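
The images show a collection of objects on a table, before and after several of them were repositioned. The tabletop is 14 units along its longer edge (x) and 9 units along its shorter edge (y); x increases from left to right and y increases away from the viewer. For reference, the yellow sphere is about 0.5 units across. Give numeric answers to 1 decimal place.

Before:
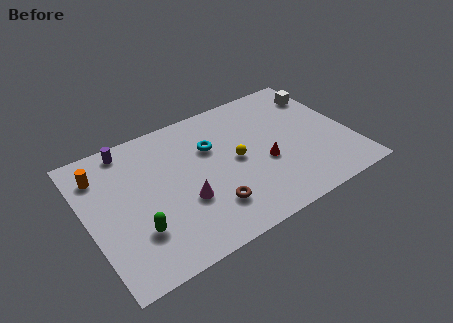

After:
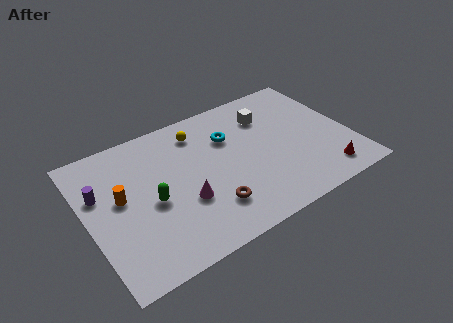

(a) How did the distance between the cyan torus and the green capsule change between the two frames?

-0.6

They were about 5.6 units apart before and 5.0 after — 0.6 units closer together.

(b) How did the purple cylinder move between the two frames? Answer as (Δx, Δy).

(-1.8, -2.2)

The purple cylinder started near (2.6, 8.0) and ended near (0.8, 5.8).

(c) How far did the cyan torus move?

1.0

The cyan torus moved from about (6.8, 6.0) to (7.8, 6.2), a distance of √(1.0² + 0.2²) ≈ 1.0.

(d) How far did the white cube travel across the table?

3.1

The white cube moved from about (13.1, 7.0) to (10.0, 6.7), a distance of √(3.1² + 0.3²) ≈ 3.1.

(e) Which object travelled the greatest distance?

the red cone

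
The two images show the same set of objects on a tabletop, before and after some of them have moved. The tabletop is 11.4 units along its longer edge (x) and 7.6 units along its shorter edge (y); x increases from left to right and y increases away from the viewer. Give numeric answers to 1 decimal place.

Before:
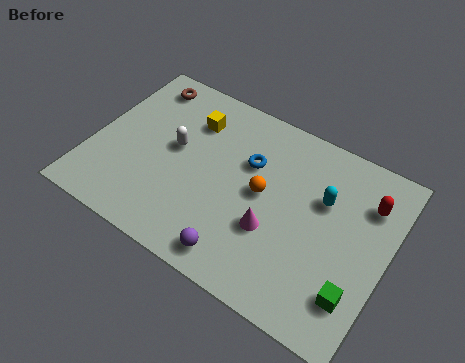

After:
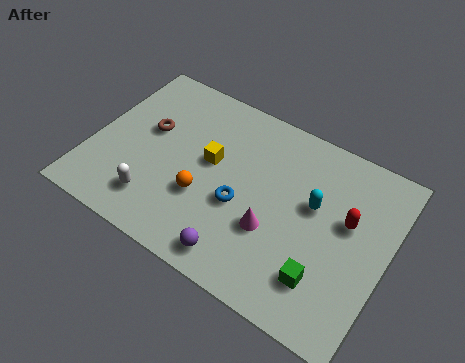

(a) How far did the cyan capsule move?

0.5

The cyan capsule was near (8.8, 4.9) before and (8.5, 4.5) after, so it travelled √(0.3² + 0.4²) ≈ 0.5 units.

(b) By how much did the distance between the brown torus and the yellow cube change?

+0.3

The distance was about 2.2 in the first image and 2.5 in the second, so they moved 0.3 units further apart.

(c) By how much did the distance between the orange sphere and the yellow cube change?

-1.9

The distance was about 3.5 in the first image and 1.6 in the second, so they moved 1.9 units closer together.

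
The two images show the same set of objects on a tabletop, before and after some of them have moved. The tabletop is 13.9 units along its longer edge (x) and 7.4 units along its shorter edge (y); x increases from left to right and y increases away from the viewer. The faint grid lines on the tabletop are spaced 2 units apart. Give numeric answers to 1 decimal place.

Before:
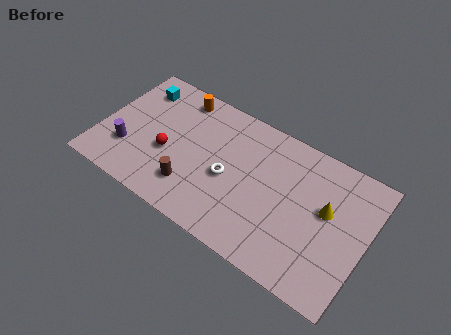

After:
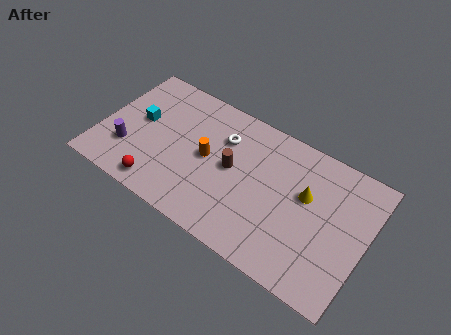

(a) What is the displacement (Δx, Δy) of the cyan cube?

(0.4, -1.8)

From the two frames, the cyan cube sits at roughly (1.5, 5.9) before and (1.9, 4.1) after.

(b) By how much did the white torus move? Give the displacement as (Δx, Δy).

(-0.6, 2.0)

From the two frames, the white torus sits at roughly (6.8, 3.3) before and (6.2, 5.3) after.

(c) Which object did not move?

the purple cylinder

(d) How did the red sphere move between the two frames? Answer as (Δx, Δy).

(-0.1, -2.0)

The red sphere was at about (3.6, 3.0) and moved to about (3.5, 1.0).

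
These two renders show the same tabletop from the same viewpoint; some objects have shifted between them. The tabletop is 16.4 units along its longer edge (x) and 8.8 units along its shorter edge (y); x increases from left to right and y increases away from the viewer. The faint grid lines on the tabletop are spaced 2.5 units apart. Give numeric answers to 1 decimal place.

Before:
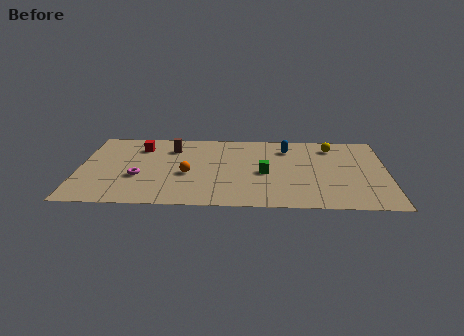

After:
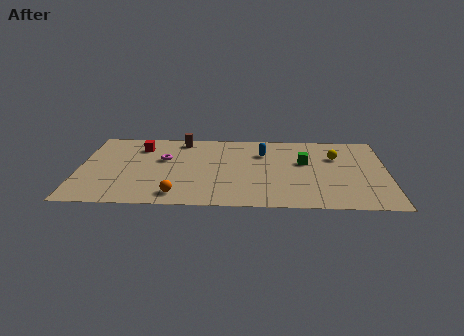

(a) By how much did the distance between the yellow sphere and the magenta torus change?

-1.8

The distance was about 11.0 in the first image and 9.2 in the second, so they moved 1.8 units closer together.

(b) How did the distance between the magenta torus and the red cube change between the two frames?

-1.6

They were about 3.5 units apart before and 1.9 after — 1.6 units closer together.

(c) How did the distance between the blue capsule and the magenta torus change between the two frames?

-3.3

Before: roughly 8.7 units apart; after: 5.4. That's 3.3 units closer together.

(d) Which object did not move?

the red cube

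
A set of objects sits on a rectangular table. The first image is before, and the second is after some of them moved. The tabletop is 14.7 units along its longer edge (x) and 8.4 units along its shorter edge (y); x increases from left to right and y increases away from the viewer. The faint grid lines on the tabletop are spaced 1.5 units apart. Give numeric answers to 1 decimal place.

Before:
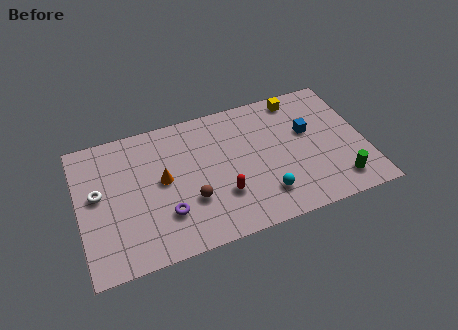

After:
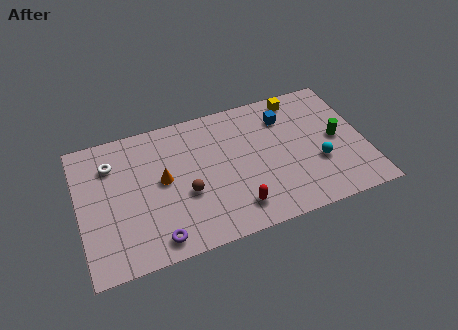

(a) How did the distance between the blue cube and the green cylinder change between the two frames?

-0.5

They were about 3.8 units apart before and 3.3 after — 0.5 units closer together.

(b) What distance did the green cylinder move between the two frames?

2.7

From (13.1, 1.5) to (13.3, 4.2), the green cylinder covered √(0.2² + 2.7²) ≈ 2.7 units.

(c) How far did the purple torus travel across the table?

1.4

From (4.3, 2.4) to (3.7, 1.1), the purple torus covered √(0.6² + 1.3²) ≈ 1.4 units.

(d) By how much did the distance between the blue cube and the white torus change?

-1.9

They were about 10.9 units apart before and 9.0 after — 1.9 units closer together.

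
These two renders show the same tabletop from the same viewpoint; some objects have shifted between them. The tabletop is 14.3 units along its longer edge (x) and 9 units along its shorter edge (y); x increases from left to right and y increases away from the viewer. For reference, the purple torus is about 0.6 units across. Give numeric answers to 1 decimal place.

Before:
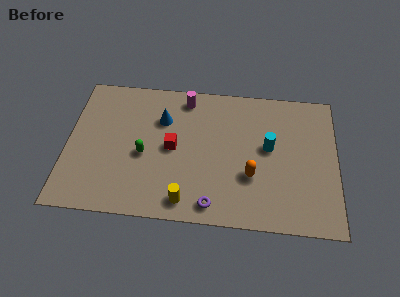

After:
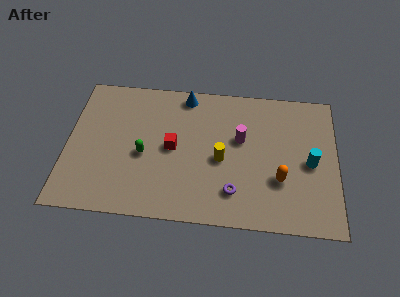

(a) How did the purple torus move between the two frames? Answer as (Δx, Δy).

(1.1, 0.9)

The purple torus was at about (7.8, 1.1) and moved to about (8.9, 2.0).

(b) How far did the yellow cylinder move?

3.3

The yellow cylinder was near (6.4, 1.2) before and (8.2, 4.0) after, so it travelled √(1.8² + 2.8²) ≈ 3.3 units.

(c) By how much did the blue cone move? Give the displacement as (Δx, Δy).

(1.2, 1.7)

The blue cone started near (5.0, 6.3) and ended near (6.2, 8.0).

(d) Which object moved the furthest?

the magenta cylinder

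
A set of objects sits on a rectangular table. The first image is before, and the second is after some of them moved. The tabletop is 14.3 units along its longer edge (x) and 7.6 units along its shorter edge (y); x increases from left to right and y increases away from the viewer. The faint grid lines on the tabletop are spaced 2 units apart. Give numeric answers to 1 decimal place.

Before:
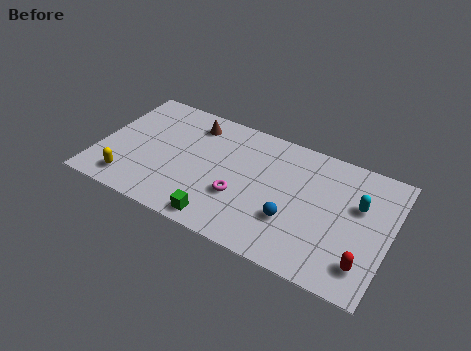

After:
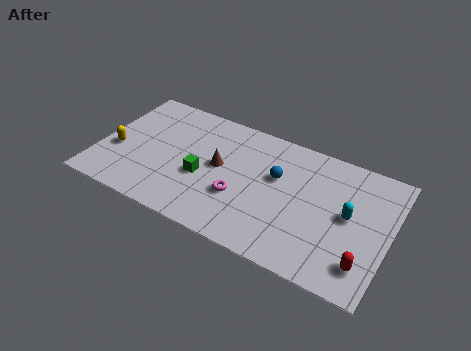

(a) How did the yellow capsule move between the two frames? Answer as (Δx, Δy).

(-0.9, 1.7)

The yellow capsule was at about (1.8, 1.3) and moved to about (0.9, 3.0).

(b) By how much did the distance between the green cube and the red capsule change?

+1.3

They were about 6.9 units apart before and 8.2 after — 1.3 units further apart.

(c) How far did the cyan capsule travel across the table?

0.9

The cyan capsule moved from about (12.7, 4.8) to (12.3, 4.0), a distance of √(0.4² + 0.8²) ≈ 0.9.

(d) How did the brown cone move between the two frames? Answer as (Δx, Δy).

(1.6, -2.1)

The brown cone was at about (4.3, 6.2) and moved to about (5.9, 4.1).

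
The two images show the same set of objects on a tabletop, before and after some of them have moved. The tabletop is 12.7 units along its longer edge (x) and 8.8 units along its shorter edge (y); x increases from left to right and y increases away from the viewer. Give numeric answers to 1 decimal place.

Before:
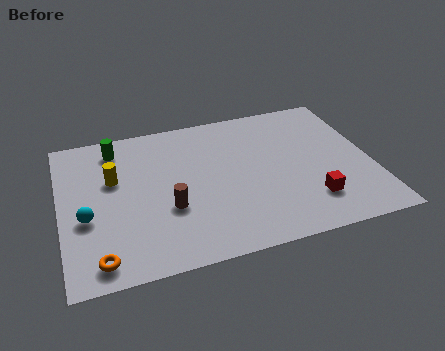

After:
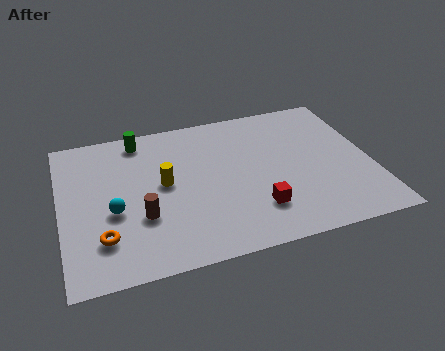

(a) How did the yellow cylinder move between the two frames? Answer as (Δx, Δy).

(2.0, -0.8)

The yellow cylinder started near (2.2, 5.5) and ended near (4.2, 4.7).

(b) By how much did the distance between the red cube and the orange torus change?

-2.5

They were about 8.7 units apart before and 6.2 after — 2.5 units closer together.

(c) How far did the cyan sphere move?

1.1

From (1.0, 3.5) to (2.1, 3.6), the cyan sphere covered √(1.1² + 0.1²) ≈ 1.1 units.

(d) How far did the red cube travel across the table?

2.2

The red cube was near (10.0, 2.1) before and (7.8, 2.2) after, so it travelled √(2.2² + 0.1²) ≈ 2.2 units.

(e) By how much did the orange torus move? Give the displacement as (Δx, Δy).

(0.2, 1.1)

The orange torus was at about (1.4, 1.1) and moved to about (1.6, 2.2).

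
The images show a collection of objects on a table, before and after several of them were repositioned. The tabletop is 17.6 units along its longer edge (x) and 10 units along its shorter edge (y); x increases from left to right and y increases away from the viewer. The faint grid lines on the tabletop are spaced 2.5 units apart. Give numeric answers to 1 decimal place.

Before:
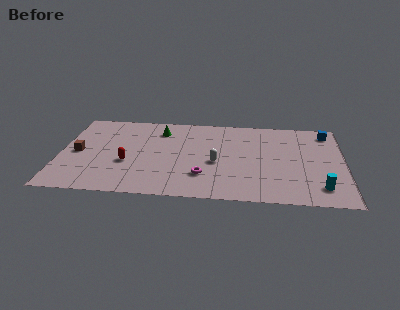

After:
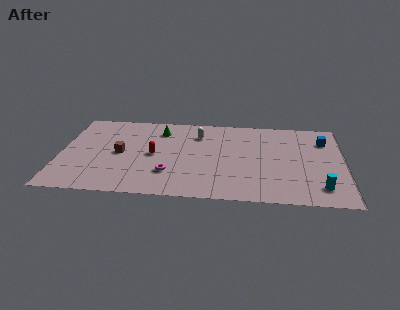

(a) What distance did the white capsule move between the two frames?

3.5

The white capsule was near (9.7, 4.3) before and (8.5, 7.6) after, so it travelled √(1.2² + 3.3²) ≈ 3.5 units.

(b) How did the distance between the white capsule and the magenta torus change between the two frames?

+3.3

Before: roughly 1.8 units apart; after: 5.1. That's 3.3 units further apart.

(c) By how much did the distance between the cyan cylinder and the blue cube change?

-1.0

They were about 6.6 units apart before and 5.6 after — 1.0 units closer together.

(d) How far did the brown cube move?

2.6

The brown cube was near (1.1, 4.8) before and (3.7, 4.9) after, so it travelled √(2.6² + 0.1²) ≈ 2.6 units.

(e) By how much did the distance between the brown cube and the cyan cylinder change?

-2.5

The distance was about 15.3 in the first image and 12.8 in the second, so they moved 2.5 units closer together.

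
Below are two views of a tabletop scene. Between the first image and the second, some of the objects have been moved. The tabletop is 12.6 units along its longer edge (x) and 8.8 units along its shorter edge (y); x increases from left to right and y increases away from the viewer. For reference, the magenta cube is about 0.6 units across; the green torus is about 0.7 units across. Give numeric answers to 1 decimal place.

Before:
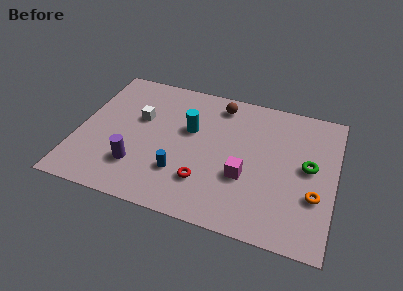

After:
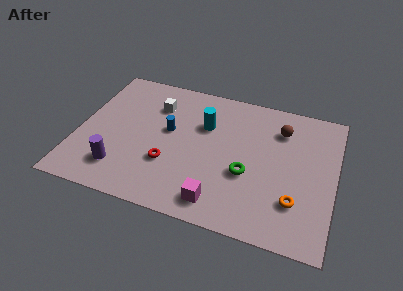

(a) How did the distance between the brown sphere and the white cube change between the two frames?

+1.9

They were about 4.3 units apart before and 6.2 after — 1.9 units further apart.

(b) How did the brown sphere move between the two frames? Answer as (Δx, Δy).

(3.1, -0.8)

From the two frames, the brown sphere sits at roughly (6.7, 7.5) before and (9.8, 6.7) after.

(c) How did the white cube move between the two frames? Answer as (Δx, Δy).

(0.7, 1.1)

The white cube was at about (2.9, 5.4) and moved to about (3.6, 6.5).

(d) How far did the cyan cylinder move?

0.9

The cyan cylinder was near (5.4, 5.4) before and (6.1, 5.9) after, so it travelled √(0.7² + 0.5²) ≈ 0.9 units.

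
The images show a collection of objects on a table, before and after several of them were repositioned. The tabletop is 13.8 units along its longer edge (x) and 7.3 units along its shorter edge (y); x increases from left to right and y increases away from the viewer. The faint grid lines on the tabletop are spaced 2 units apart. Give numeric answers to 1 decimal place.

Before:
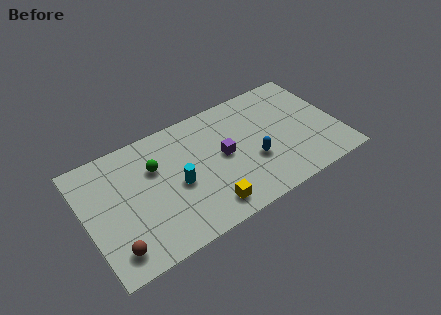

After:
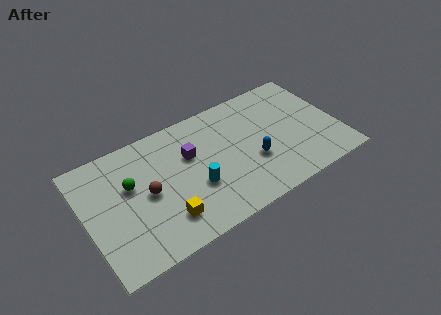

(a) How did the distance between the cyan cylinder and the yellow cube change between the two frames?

-0.4

Before: roughly 2.5 units apart; after: 2.1. That's 0.4 units closer together.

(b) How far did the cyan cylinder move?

1.1

The cyan cylinder moved from about (4.9, 3.3) to (5.8, 2.7), a distance of √(0.9² + 0.6²) ≈ 1.1.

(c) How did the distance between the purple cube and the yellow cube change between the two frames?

+0.6

Before: roughly 2.9 units apart; after: 3.5. That's 0.6 units further apart.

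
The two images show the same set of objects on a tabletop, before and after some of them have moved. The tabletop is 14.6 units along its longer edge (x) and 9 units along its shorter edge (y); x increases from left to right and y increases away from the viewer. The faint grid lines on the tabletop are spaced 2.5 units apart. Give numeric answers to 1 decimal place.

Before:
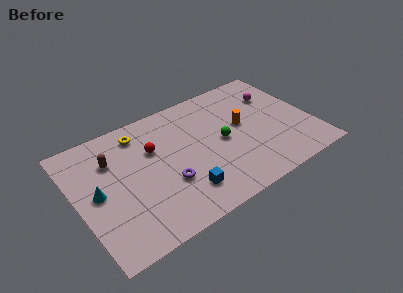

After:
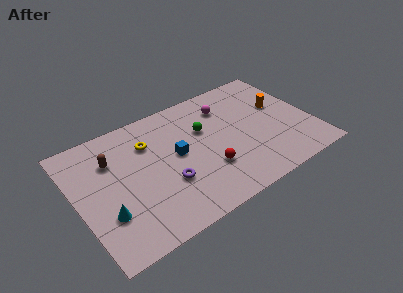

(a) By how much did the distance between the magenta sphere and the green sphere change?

-2.4

The distance was about 4.3 in the first image and 1.9 in the second, so they moved 2.4 units closer together.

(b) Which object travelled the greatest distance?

the red sphere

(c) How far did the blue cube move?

2.8

From (6.1, 2.0) to (6.2, 4.8), the blue cube covered √(0.1² + 2.8²) ≈ 2.8 units.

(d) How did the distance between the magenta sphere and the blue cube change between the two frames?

-3.9

Before: roughly 8.0 units apart; after: 4.1. That's 3.9 units closer together.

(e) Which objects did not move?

the purple torus and the brown capsule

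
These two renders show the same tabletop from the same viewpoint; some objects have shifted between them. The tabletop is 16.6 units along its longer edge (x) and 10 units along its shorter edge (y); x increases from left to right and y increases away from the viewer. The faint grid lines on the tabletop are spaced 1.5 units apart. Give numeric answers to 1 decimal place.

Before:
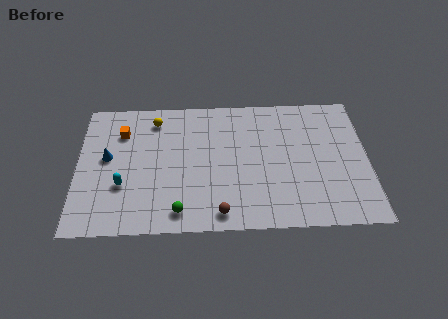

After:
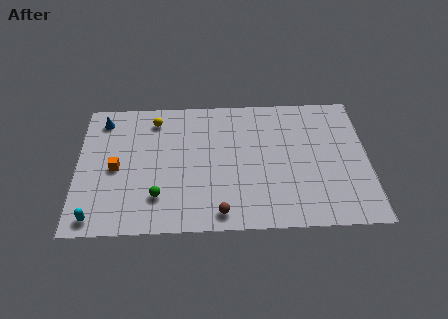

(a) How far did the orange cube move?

2.7

The orange cube was near (2.5, 7.4) before and (2.2, 4.7) after, so it travelled √(0.3² + 2.7²) ≈ 2.7 units.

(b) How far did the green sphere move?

1.6

From (5.8, 1.4) to (4.6, 2.5), the green sphere covered √(1.2² + 1.1²) ≈ 1.6 units.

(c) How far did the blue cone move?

2.9

From (1.7, 5.5) to (1.4, 8.4), the blue cone covered √(0.3² + 2.9²) ≈ 2.9 units.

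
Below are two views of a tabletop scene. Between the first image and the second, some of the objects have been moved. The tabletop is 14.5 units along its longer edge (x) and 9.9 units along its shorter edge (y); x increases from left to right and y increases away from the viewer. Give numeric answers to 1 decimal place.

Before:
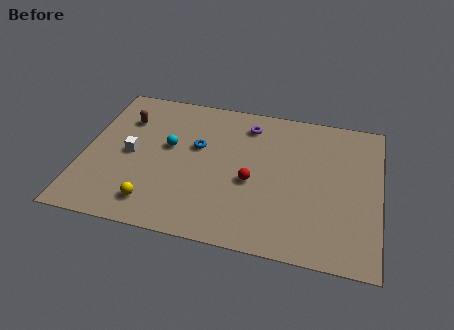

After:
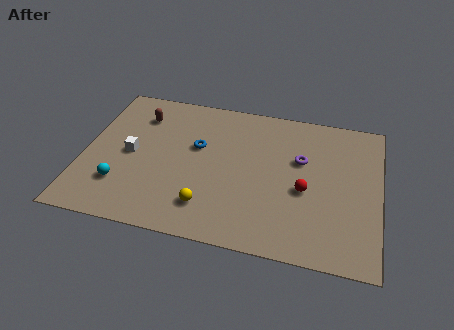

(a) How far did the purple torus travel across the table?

3.3

The purple torus moved from about (7.9, 8.1) to (10.6, 6.2), a distance of √(2.7² + 1.9²) ≈ 3.3.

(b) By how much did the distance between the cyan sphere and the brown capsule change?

+2.3

They were about 2.7 units apart before and 5.0 after — 2.3 units further apart.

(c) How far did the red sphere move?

2.6

The red sphere was near (8.3, 4.2) before and (10.9, 4.2) after, so it travelled √(2.6² + 0.0²) ≈ 2.6 units.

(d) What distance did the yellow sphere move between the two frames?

2.6

The yellow sphere was near (3.7, 1.7) before and (6.3, 2.1) after, so it travelled √(2.6² + 0.4²) ≈ 2.6 units.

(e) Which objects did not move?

the white cube and the blue torus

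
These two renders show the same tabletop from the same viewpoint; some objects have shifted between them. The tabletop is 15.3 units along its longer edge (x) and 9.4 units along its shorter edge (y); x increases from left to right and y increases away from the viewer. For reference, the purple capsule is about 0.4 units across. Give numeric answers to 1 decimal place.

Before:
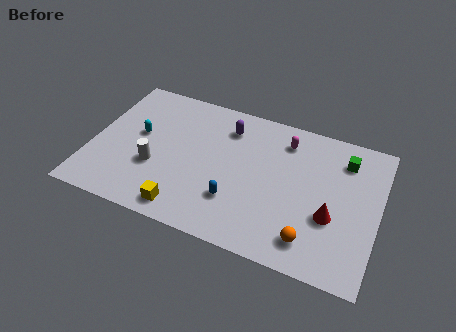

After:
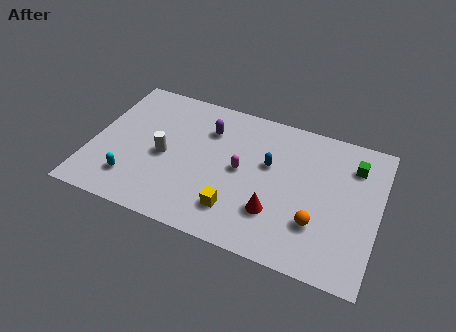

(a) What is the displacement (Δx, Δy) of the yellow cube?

(2.6, 0.9)

From the two frames, the yellow cube sits at roughly (5.4, 1.2) before and (8.0, 2.1) after.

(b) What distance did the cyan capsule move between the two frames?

3.2

The cyan capsule was near (2.4, 5.3) before and (2.4, 2.1) after, so it travelled √(0.0² + 3.2²) ≈ 3.2 units.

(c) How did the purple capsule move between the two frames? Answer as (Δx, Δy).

(-1.0, -0.5)

The purple capsule was at about (7.0, 7.4) and moved to about (6.0, 6.9).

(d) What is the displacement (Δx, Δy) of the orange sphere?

(0.2, 1.1)

The orange sphere was at about (12.0, 1.7) and moved to about (12.2, 2.8).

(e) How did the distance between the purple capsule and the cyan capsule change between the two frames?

+0.9

Before: roughly 5.1 units apart; after: 6.0. That's 0.9 units further apart.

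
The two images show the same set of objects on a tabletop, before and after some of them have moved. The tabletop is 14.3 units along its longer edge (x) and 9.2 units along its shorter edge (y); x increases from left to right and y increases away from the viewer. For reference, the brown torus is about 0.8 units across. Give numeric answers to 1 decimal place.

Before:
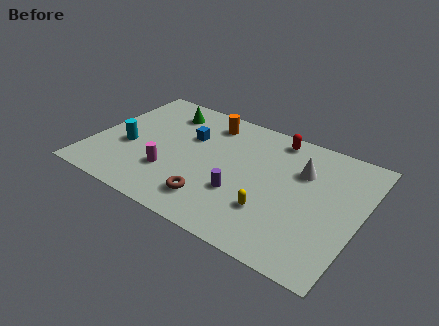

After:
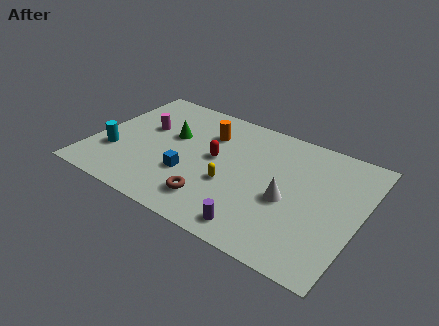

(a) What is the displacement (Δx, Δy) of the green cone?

(0.7, -1.8)

The green cone was at about (3.3, 7.4) and moved to about (4.0, 5.6).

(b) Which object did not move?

the brown torus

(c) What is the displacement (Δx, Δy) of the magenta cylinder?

(-1.9, 2.8)

The magenta cylinder started near (4.4, 2.8) and ended near (2.5, 5.6).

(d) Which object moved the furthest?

the red capsule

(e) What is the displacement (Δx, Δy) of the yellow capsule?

(-2.3, 0.8)

The yellow capsule started near (9.9, 2.7) and ended near (7.6, 3.5).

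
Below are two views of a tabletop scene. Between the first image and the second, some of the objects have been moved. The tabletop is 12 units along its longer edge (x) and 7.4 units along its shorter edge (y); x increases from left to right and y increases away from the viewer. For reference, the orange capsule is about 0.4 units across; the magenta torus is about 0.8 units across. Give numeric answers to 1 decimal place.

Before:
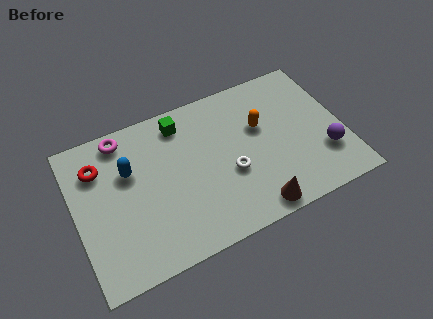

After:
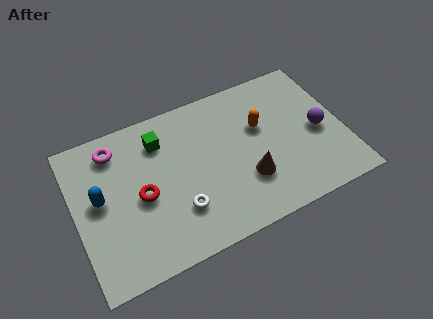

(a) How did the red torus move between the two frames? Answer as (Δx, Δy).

(1.7, -2.1)

The red torus was at about (1.2, 5.5) and moved to about (2.9, 3.4).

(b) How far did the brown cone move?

1.5

From (7.6, 0.8) to (7.5, 2.3), the brown cone covered √(0.1² + 1.5²) ≈ 1.5 units.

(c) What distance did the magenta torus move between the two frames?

0.6

From (2.4, 6.5) to (2.0, 6.1), the magenta torus covered √(0.4² + 0.4²) ≈ 0.6 units.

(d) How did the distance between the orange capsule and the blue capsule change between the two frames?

+1.4

Before: roughly 5.9 units apart; after: 7.3. That's 1.4 units further apart.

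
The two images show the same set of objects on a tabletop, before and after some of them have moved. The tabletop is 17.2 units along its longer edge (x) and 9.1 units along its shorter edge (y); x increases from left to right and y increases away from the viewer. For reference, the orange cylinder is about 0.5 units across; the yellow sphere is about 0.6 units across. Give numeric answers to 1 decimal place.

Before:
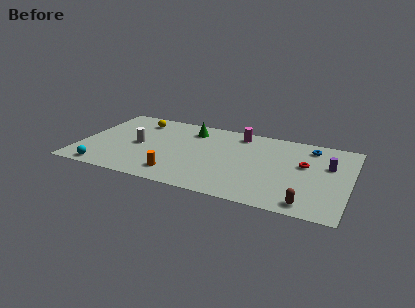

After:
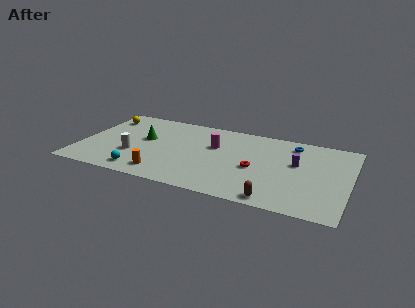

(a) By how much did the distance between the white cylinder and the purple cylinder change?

-1.6

They were about 12.2 units apart before and 10.6 after — 1.6 units closer together.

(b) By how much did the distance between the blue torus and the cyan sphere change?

-3.1

Before: roughly 14.3 units apart; after: 11.2. That's 3.1 units closer together.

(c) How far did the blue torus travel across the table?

1.1

From (14.5, 7.6) to (13.4, 7.6), the blue torus covered √(1.1² + 0.0²) ≈ 1.1 units.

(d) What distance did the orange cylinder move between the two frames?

0.9

The orange cylinder moved from about (6.5, 1.7) to (5.6, 1.5), a distance of √(0.9² + 0.2²) ≈ 0.9.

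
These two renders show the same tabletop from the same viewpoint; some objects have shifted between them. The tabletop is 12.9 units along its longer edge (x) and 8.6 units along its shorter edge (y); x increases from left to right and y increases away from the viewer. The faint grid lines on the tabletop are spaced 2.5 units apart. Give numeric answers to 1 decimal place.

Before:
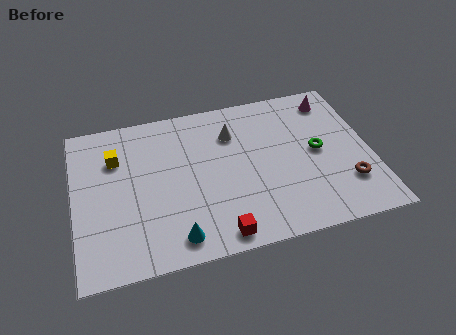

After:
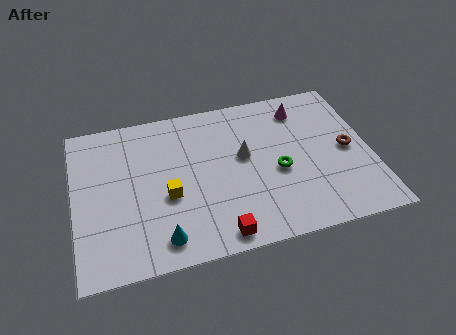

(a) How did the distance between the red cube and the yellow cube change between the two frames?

-3.3

Before: roughly 6.6 units apart; after: 3.3. That's 3.3 units closer together.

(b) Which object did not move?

the red cube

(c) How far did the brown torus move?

1.9

From (11.7, 2.3) to (11.9, 4.2), the brown torus covered √(0.2² + 1.9²) ≈ 1.9 units.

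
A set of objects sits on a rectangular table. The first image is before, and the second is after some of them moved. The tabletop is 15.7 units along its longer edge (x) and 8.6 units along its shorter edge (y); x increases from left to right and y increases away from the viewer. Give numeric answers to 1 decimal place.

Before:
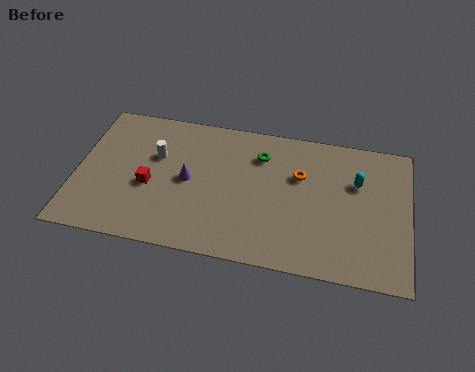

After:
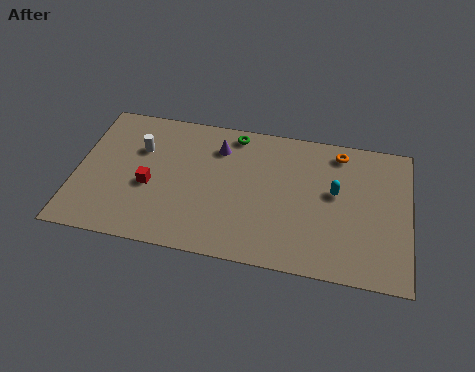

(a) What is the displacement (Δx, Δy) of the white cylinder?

(-0.8, 0.3)

The white cylinder was at about (3.7, 5.5) and moved to about (2.9, 5.8).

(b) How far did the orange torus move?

2.5

The orange torus moved from about (10.5, 5.6) to (12.3, 7.4), a distance of √(1.8² + 1.8²) ≈ 2.5.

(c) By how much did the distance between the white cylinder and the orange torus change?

+2.7

Before: roughly 6.8 units apart; after: 9.5. That's 2.7 units further apart.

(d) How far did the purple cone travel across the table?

2.6

From (5.3, 4.3) to (6.6, 6.6), the purple cone covered √(1.3² + 2.3²) ≈ 2.6 units.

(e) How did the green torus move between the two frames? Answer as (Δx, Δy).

(-1.3, 1.1)

From the two frames, the green torus sits at roughly (8.6, 6.5) before and (7.3, 7.6) after.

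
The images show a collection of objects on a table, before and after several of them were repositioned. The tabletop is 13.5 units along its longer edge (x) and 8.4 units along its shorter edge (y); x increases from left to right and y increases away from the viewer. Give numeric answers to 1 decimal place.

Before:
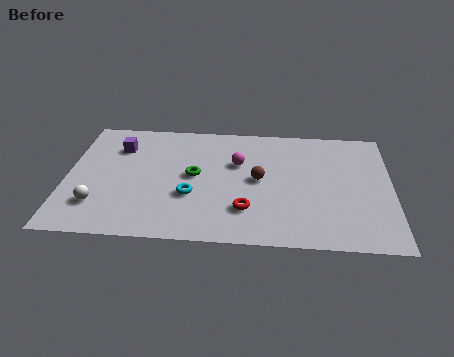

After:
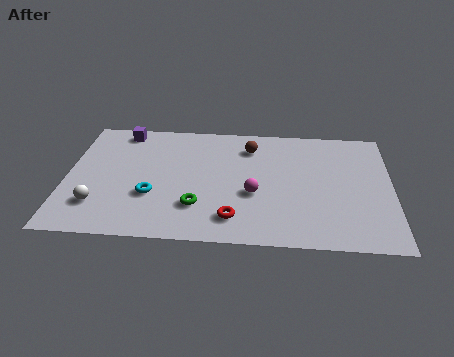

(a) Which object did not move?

the white sphere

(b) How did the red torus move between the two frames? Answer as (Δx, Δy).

(-0.5, -0.6)

From the two frames, the red torus sits at roughly (7.5, 2.2) before and (7.0, 1.6) after.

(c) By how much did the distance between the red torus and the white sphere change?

-0.5

The distance was about 6.1 in the first image and 5.6 in the second, so they moved 0.5 units closer together.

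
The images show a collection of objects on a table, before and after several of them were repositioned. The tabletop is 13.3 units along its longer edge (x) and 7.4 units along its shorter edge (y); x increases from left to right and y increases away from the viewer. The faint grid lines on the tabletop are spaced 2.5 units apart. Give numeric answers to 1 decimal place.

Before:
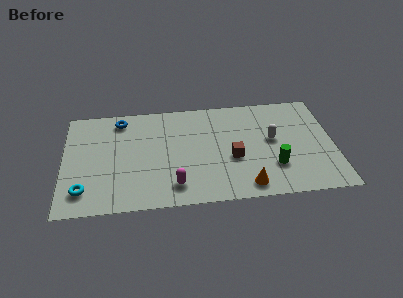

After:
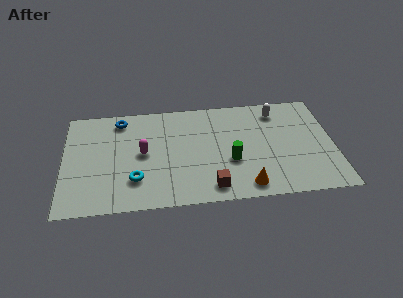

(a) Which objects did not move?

the blue torus and the orange cone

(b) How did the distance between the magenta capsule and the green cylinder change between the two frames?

-0.6

They were about 5.0 units apart before and 4.4 after — 0.6 units closer together.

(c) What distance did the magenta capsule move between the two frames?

2.8

From (5.4, 1.4) to (3.9, 3.8), the magenta capsule covered √(1.5² + 2.4²) ≈ 2.8 units.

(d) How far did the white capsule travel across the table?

2.0

The white capsule was near (10.3, 4.1) before and (10.6, 6.1) after, so it travelled √(0.3² + 2.0²) ≈ 2.0 units.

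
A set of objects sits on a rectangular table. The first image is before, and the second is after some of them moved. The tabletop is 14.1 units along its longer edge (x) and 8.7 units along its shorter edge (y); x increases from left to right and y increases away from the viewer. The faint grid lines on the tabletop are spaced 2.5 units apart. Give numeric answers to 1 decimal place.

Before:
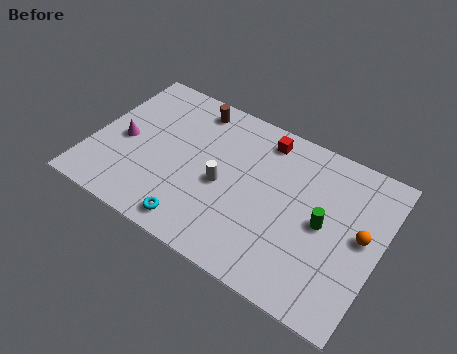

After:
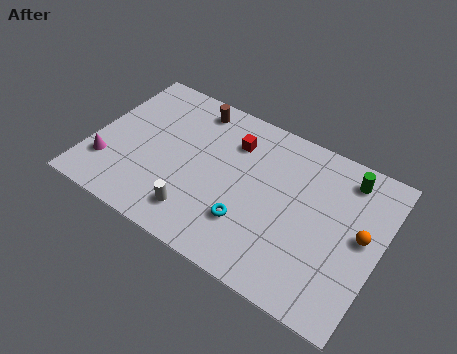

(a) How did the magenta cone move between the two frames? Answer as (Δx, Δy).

(-0.5, -1.7)

The magenta cone was at about (1.5, 4.0) and moved to about (1.0, 2.3).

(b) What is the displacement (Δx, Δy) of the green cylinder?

(0.7, 3.0)

From the two frames, the green cylinder sits at roughly (11.4, 4.3) before and (12.1, 7.3) after.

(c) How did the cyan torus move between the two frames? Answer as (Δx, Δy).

(2.4, 1.4)

The cyan torus was at about (5.6, 1.1) and moved to about (8.0, 2.5).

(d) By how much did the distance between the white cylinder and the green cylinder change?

+3.7

The distance was about 4.9 in the first image and 8.6 in the second, so they moved 3.7 units further apart.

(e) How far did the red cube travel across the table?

1.7

The red cube was near (8.0, 7.4) before and (6.6, 6.5) after, so it travelled √(1.4² + 0.9²) ≈ 1.7 units.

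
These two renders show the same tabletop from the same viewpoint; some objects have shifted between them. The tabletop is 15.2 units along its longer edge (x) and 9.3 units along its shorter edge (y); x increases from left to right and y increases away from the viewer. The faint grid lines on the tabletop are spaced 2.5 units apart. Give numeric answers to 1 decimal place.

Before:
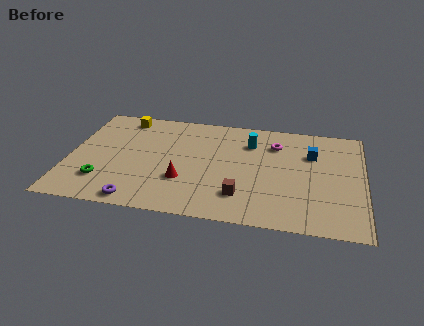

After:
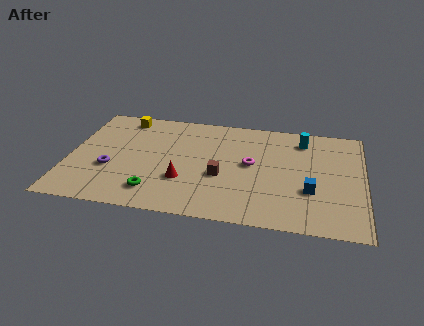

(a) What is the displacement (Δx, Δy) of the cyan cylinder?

(2.7, 0.7)

The cyan cylinder was at about (9.3, 6.9) and moved to about (12.0, 7.6).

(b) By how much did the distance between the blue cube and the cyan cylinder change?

+1.2

Before: roughly 3.2 units apart; after: 4.4. That's 1.2 units further apart.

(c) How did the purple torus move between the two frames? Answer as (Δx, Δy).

(-1.6, 2.5)

The purple torus was at about (3.8, 0.9) and moved to about (2.2, 3.4).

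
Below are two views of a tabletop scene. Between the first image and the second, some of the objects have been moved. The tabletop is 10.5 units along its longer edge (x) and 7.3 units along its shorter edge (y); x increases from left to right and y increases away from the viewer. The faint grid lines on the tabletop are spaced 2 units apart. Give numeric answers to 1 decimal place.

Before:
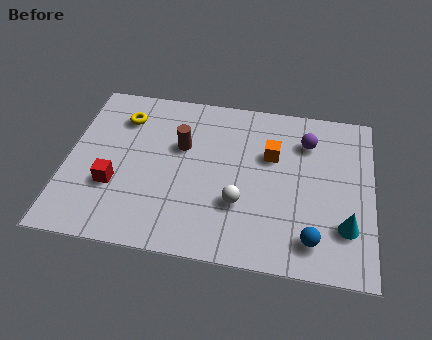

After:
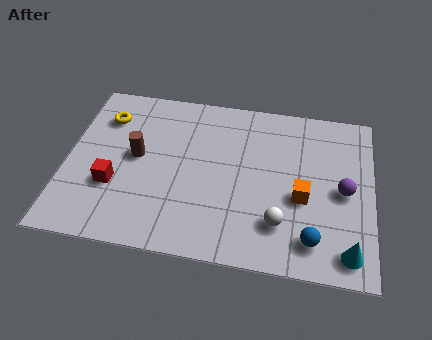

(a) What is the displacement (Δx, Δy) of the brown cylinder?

(-1.5, -0.7)

From the two frames, the brown cylinder sits at roughly (3.9, 4.6) before and (2.4, 3.9) after.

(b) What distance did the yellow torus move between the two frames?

0.6

From (1.8, 5.6) to (1.2, 5.5), the yellow torus covered √(0.6² + 0.1²) ≈ 0.6 units.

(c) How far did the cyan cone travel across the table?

1.0

The cyan cone moved from about (9.6, 2.0) to (9.7, 1.0), a distance of √(0.1² + 1.0²) ≈ 1.0.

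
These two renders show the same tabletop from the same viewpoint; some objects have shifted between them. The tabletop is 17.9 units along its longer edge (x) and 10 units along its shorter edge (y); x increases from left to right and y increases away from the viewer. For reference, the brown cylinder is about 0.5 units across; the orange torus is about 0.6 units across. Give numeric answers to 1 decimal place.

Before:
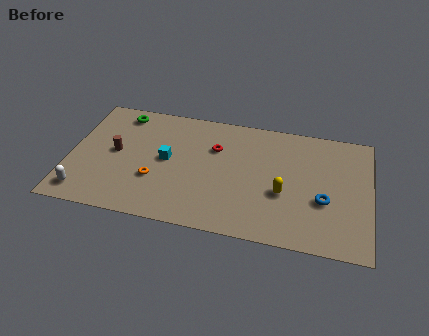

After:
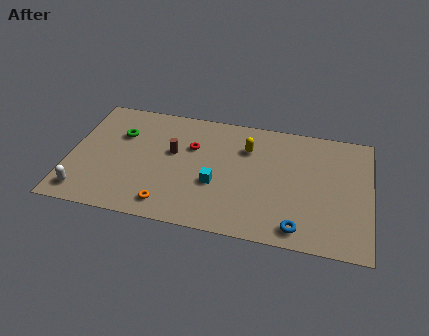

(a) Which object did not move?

the white capsule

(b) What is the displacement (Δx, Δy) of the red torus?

(-1.4, -0.2)

From the two frames, the red torus sits at roughly (8.6, 6.8) before and (7.2, 6.6) after.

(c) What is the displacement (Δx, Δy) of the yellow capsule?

(-2.3, 3.3)

The yellow capsule started near (12.8, 3.9) and ended near (10.5, 7.2).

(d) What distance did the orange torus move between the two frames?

2.1

From (5.2, 3.4) to (6.1, 1.5), the orange torus covered √(0.9² + 1.9²) ≈ 2.1 units.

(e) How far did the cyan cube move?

3.3

From (5.8, 5.2) to (8.8, 3.8), the cyan cube covered √(3.0² + 1.4²) ≈ 3.3 units.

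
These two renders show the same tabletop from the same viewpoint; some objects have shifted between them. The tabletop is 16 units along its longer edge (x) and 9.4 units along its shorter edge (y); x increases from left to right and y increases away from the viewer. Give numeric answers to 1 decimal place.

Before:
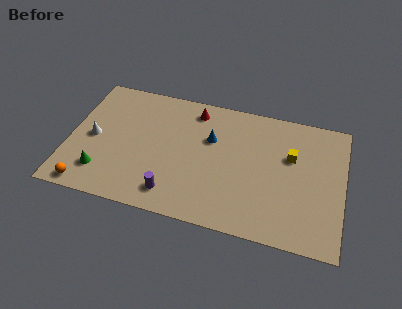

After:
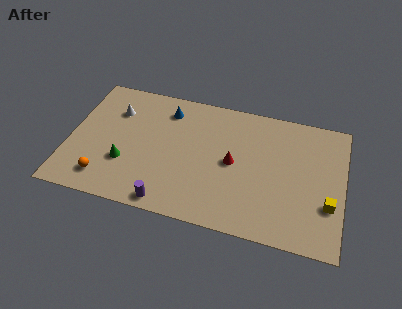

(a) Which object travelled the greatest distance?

the red cone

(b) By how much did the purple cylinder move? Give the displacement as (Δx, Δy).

(-0.2, -0.7)

The purple cylinder was at about (6.3, 1.6) and moved to about (6.1, 0.9).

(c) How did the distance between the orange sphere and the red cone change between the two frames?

-1.2

The distance was about 9.1 in the first image and 7.9 in the second, so they moved 1.2 units closer together.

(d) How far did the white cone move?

2.5

From (1.4, 4.5) to (2.5, 6.8), the white cone covered √(1.1² + 2.3²) ≈ 2.5 units.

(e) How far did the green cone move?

1.6

The green cone moved from about (2.1, 2.1) to (3.4, 3.1), a distance of √(1.3² + 1.0²) ≈ 1.6.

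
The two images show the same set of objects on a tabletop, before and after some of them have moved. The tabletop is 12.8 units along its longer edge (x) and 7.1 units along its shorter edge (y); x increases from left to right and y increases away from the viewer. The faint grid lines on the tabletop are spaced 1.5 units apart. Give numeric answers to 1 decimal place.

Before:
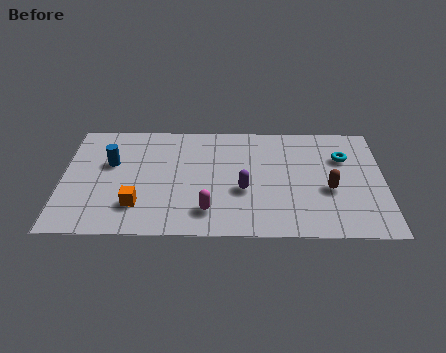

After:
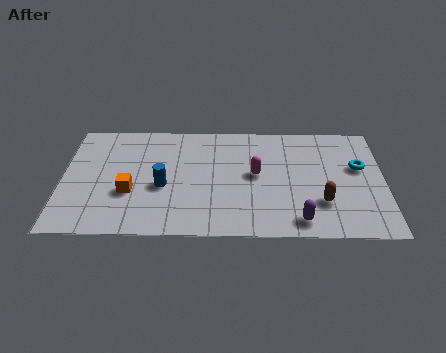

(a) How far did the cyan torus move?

0.8

The cyan torus was near (11.2, 4.9) before and (11.8, 4.3) after, so it travelled √(0.6² + 0.6²) ≈ 0.8 units.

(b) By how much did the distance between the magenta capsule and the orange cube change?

+2.3

Before: roughly 2.8 units apart; after: 5.1. That's 2.3 units further apart.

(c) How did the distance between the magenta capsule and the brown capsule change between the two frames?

-1.9

Before: roughly 5.0 units apart; after: 3.1. That's 1.9 units closer together.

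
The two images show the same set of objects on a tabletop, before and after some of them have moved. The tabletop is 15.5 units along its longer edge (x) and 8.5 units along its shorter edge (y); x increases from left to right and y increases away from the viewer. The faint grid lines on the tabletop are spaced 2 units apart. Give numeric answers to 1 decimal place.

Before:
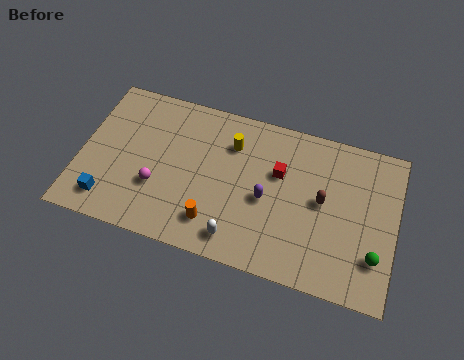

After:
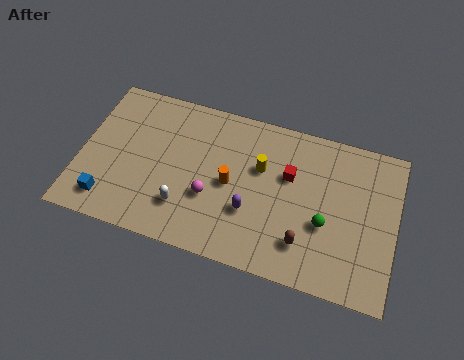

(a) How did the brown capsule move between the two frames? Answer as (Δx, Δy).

(-0.7, -2.5)

The brown capsule started near (11.9, 4.5) and ended near (11.2, 2.0).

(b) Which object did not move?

the blue cube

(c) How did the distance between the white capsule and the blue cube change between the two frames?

-2.6

They were about 6.4 units apart before and 3.8 after — 2.6 units closer together.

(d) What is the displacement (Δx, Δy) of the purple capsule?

(-0.7, -0.9)

From the two frames, the purple capsule sits at roughly (9.2, 3.8) before and (8.5, 2.9) after.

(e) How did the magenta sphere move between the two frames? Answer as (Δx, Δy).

(2.6, 0.2)

The magenta sphere started near (3.9, 2.9) and ended near (6.5, 3.1).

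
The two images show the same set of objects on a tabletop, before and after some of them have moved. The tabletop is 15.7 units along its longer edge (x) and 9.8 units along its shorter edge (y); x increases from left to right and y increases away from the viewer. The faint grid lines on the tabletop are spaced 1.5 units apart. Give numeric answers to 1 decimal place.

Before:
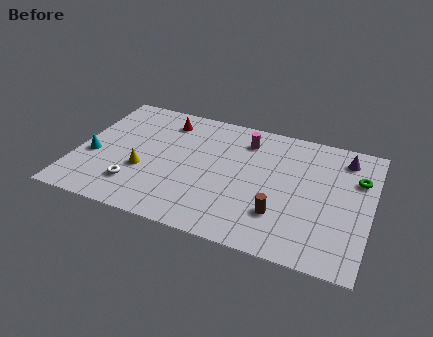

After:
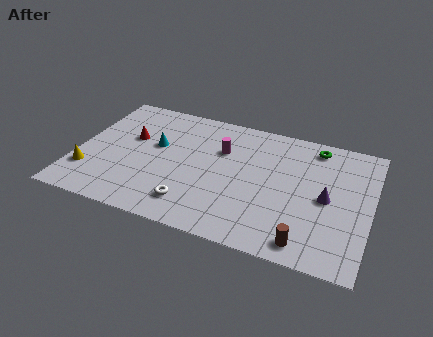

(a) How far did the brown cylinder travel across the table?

2.1

From (11.1, 2.7) to (12.6, 1.2), the brown cylinder covered √(1.5² + 1.5²) ≈ 2.1 units.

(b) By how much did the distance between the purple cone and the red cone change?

+1.1

Before: roughly 9.7 units apart; after: 10.8. That's 1.1 units further apart.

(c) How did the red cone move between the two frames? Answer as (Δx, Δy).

(-1.7, -2.0)

From the two frames, the red cone sits at roughly (4.4, 8.0) before and (2.7, 6.0) after.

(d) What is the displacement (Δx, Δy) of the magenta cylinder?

(-1.2, -1.2)

The magenta cylinder started near (8.8, 7.8) and ended near (7.6, 6.6).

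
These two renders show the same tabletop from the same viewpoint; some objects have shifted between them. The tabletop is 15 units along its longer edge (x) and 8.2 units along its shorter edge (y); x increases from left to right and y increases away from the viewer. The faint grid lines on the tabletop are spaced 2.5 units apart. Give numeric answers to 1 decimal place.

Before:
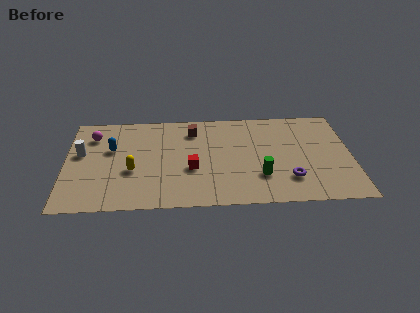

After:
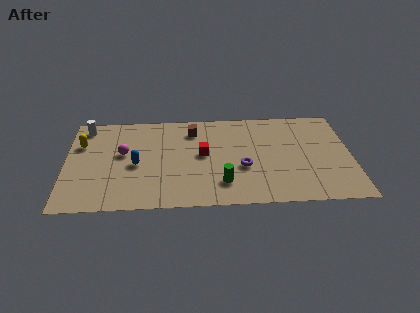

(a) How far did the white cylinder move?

2.3

The white cylinder moved from about (0.8, 4.8) to (1.0, 7.1), a distance of √(0.2² + 2.3²) ≈ 2.3.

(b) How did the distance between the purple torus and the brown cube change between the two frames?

-2.5

Before: roughly 6.7 units apart; after: 4.2. That's 2.5 units closer together.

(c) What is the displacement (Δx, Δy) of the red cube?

(0.6, 1.2)

From the two frames, the red cube sits at roughly (6.6, 3.2) before and (7.2, 4.4) after.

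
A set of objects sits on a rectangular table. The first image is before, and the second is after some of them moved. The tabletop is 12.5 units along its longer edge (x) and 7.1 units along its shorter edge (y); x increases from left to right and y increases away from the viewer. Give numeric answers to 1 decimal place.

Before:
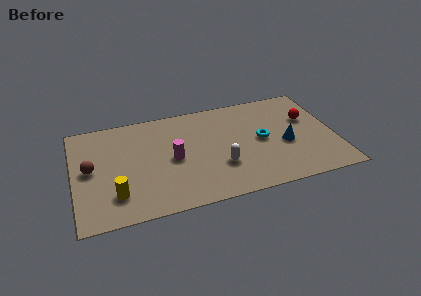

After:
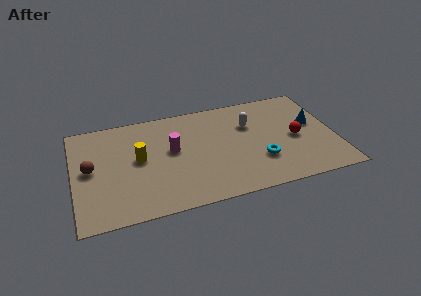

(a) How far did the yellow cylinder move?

2.4

The yellow cylinder moved from about (1.9, 1.7) to (3.1, 3.8), a distance of √(1.2² + 2.1²) ≈ 2.4.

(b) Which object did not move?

the brown sphere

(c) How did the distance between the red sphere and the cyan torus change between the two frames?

-0.4

The distance was about 2.5 in the first image and 2.1 in the second, so they moved 0.4 units closer together.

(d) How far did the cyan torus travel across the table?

1.4

The cyan torus moved from about (9.0, 3.6) to (8.8, 2.2), a distance of √(0.2² + 1.4²) ≈ 1.4.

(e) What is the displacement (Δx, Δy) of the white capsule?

(1.6, 2.5)

The white capsule was at about (6.9, 2.3) and moved to about (8.5, 4.8).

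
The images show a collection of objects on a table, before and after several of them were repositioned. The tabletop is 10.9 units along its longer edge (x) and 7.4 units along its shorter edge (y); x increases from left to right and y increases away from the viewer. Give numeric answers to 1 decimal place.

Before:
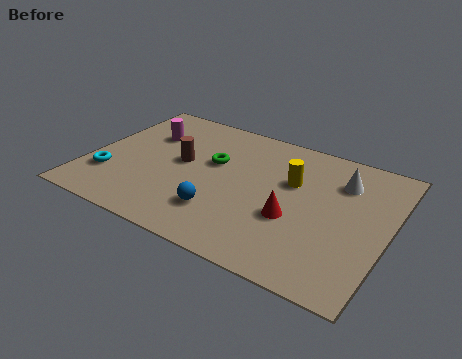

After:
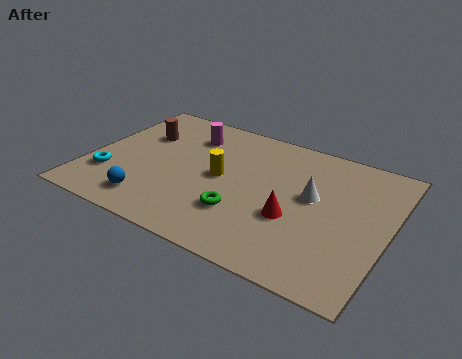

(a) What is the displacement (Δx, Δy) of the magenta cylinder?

(1.5, 0.6)

The magenta cylinder was at about (1.8, 5.1) and moved to about (3.3, 5.7).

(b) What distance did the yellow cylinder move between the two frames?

2.7

From (7.3, 4.7) to (4.8, 3.8), the yellow cylinder covered √(2.5² + 0.9²) ≈ 2.7 units.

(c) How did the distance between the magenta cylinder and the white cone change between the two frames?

-2.2

The distance was about 7.2 in the first image and 5.0 in the second, so they moved 2.2 units closer together.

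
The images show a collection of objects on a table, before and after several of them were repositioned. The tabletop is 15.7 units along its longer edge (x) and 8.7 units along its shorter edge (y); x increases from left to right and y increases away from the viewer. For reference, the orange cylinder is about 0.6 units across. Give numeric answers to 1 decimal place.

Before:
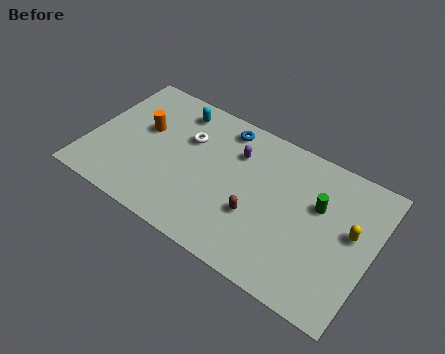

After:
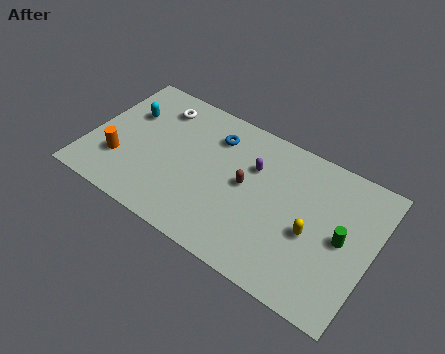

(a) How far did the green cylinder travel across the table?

1.9

The green cylinder was near (12.6, 5.5) before and (14.1, 4.3) after, so it travelled √(1.5² + 1.2²) ≈ 1.9 units.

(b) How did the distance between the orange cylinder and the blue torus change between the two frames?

+1.4

The distance was about 4.8 in the first image and 6.2 in the second, so they moved 1.4 units further apart.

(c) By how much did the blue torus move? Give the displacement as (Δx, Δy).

(-0.4, -0.8)

The blue torus was at about (7.0, 7.5) and moved to about (6.6, 6.7).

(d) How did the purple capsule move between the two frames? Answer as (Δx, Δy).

(1.0, -0.4)

The purple capsule started near (7.9, 6.3) and ended near (8.9, 5.9).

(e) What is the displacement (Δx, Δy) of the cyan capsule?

(-2.5, -1.5)

The cyan capsule was at about (4.3, 7.3) and moved to about (1.8, 5.8).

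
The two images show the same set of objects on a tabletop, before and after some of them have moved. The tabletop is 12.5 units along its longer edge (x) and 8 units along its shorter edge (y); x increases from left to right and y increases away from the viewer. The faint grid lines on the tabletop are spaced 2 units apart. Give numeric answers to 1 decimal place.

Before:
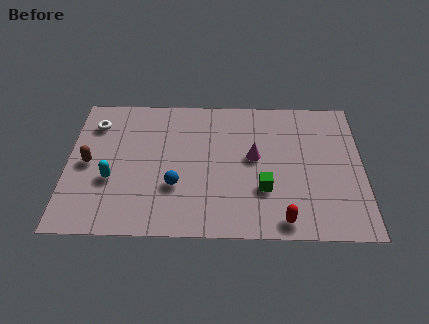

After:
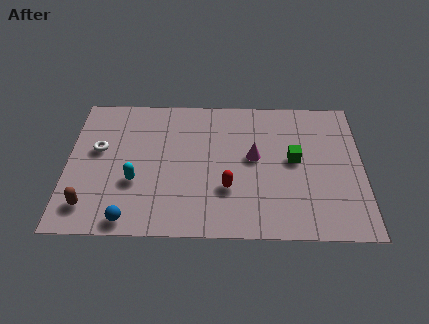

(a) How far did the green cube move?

2.1

The green cube was near (8.3, 2.6) before and (9.6, 4.3) after, so it travelled √(1.3² + 1.7²) ≈ 2.1 units.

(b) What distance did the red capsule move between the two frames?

2.9

The red capsule moved from about (9.1, 0.9) to (6.8, 2.6), a distance of √(2.3² + 1.7²) ≈ 2.9.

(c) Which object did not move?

the magenta cone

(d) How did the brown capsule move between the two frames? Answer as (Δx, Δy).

(0.1, -2.4)

The brown capsule started near (0.9, 3.9) and ended near (1.0, 1.5).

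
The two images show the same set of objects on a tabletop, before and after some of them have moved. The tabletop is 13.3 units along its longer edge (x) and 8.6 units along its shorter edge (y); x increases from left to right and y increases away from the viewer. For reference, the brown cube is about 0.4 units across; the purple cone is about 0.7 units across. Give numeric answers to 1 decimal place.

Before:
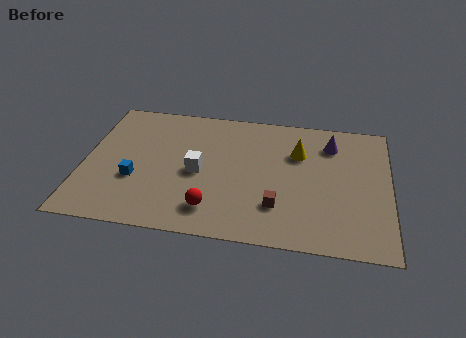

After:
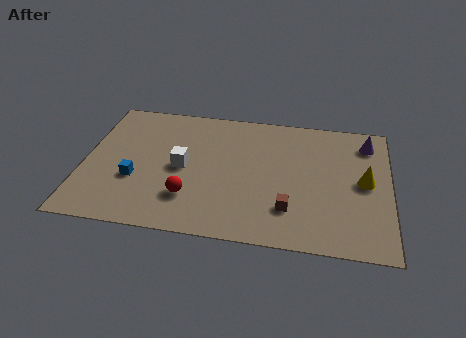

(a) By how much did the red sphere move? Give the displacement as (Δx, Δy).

(-1.0, 0.6)

The red sphere started near (5.7, 1.7) and ended near (4.7, 2.3).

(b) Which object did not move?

the blue cube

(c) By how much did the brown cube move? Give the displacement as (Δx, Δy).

(0.5, -0.1)

From the two frames, the brown cube sits at roughly (8.5, 2.3) before and (9.0, 2.2) after.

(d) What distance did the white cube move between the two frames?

0.7

From (5.0, 4.0) to (4.3, 4.2), the white cube covered √(0.7² + 0.2²) ≈ 0.7 units.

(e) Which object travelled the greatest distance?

the yellow cone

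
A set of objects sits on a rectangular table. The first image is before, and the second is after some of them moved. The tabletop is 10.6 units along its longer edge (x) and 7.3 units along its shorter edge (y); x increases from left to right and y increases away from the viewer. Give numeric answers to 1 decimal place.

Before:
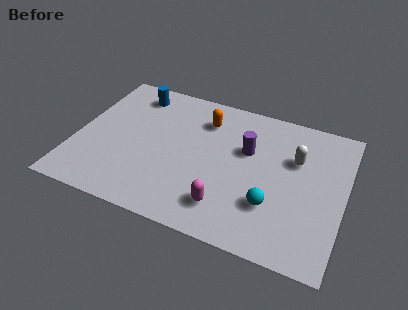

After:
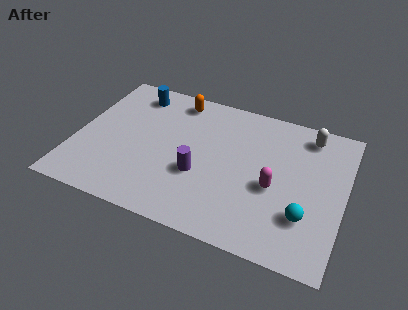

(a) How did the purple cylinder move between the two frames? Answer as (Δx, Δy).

(-1.7, -1.9)

The purple cylinder started near (6.7, 4.6) and ended near (5.0, 2.7).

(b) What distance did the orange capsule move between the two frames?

1.4

The orange capsule moved from about (4.9, 5.6) to (3.7, 6.3), a distance of √(1.2² + 0.7²) ≈ 1.4.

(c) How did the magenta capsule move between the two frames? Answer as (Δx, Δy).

(1.7, 1.6)

The magenta capsule started near (6.2, 1.5) and ended near (7.9, 3.1).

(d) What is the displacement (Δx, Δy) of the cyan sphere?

(1.3, -0.1)

The cyan sphere was at about (7.9, 2.2) and moved to about (9.2, 2.1).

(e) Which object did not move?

the blue cylinder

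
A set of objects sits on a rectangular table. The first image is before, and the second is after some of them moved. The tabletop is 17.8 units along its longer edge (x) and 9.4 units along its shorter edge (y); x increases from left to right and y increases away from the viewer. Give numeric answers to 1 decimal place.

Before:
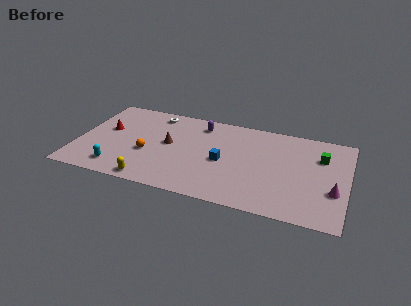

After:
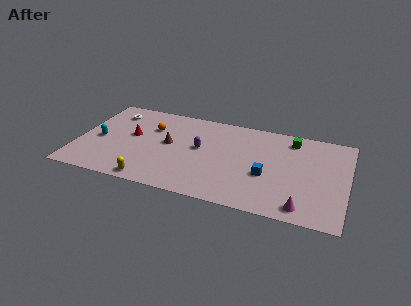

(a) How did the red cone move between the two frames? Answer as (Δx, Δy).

(1.7, -0.2)

The red cone started near (1.8, 5.5) and ended near (3.5, 5.3).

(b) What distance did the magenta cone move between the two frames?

2.8

The magenta cone moved from about (17.0, 3.3) to (15.1, 1.2), a distance of √(1.9² + 2.1²) ≈ 2.8.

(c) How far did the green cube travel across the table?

2.4

The green cube moved from about (16.0, 6.6) to (14.0, 7.9), a distance of √(2.0² + 1.3²) ≈ 2.4.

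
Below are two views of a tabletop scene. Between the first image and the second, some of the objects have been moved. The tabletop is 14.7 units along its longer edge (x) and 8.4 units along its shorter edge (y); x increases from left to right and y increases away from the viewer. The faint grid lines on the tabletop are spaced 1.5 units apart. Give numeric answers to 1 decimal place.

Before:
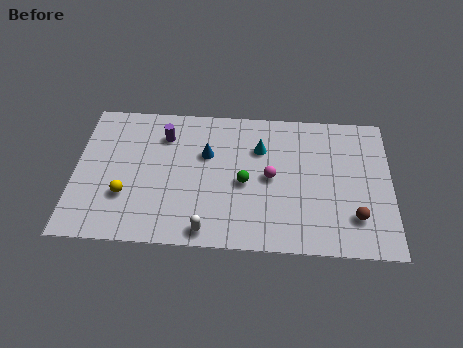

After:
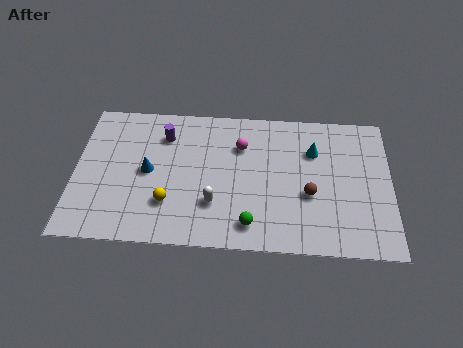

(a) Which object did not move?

the purple cylinder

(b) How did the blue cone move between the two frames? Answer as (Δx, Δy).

(-2.7, -1.2)

From the two frames, the blue cone sits at roughly (6.1, 5.4) before and (3.4, 4.2) after.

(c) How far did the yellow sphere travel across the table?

2.0

The yellow sphere moved from about (2.4, 2.7) to (4.4, 2.4), a distance of √(2.0² + 0.3²) ≈ 2.0.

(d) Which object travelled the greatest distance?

the blue cone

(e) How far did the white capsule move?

1.6

From (6.2, 0.9) to (6.5, 2.5), the white capsule covered √(0.3² + 1.6²) ≈ 1.6 units.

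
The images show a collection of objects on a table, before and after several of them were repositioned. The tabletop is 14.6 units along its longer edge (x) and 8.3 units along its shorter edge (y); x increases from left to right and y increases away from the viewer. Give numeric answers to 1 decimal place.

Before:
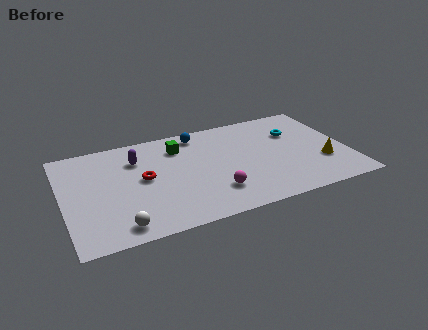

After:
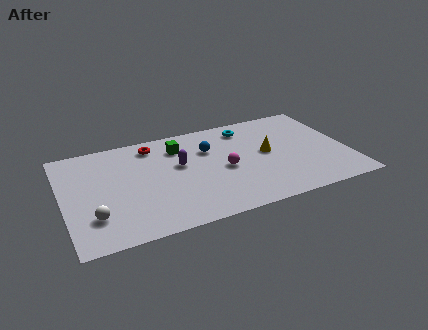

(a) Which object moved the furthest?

the yellow cone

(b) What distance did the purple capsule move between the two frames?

2.4

From (3.9, 6.1) to (6.0, 4.9), the purple capsule covered √(2.1² + 1.2²) ≈ 2.4 units.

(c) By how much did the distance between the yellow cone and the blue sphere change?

-4.3

They were about 7.5 units apart before and 3.2 after — 4.3 units closer together.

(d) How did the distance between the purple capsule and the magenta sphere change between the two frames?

-2.9

The distance was about 5.4 in the first image and 2.5 in the second, so they moved 2.9 units closer together.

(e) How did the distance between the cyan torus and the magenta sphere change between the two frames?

-2.4

They were about 5.8 units apart before and 3.4 after — 2.4 units closer together.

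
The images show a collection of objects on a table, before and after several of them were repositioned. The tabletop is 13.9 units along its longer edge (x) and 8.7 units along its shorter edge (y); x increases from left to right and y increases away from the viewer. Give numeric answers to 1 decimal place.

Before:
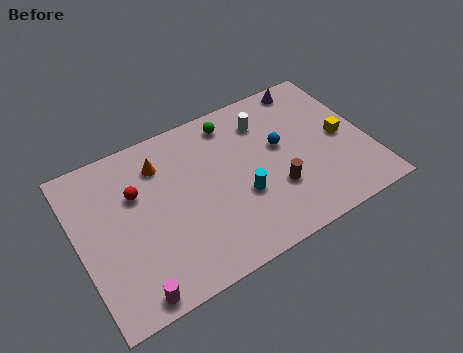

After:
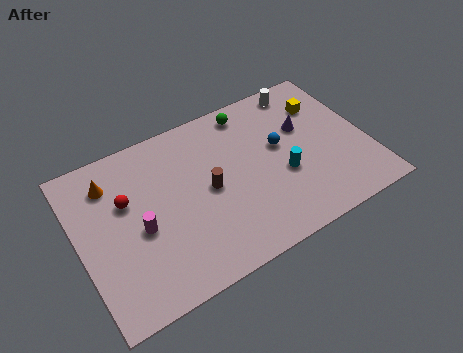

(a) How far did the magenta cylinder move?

3.1

The magenta cylinder was near (2.0, 0.8) before and (2.8, 3.8) after, so it travelled √(0.8² + 3.0²) ≈ 3.1 units.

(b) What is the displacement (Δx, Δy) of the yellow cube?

(-0.5, 2.2)

The yellow cube was at about (12.7, 4.2) and moved to about (12.2, 6.4).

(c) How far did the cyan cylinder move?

2.1

The cyan cylinder moved from about (7.6, 3.2) to (9.7, 3.4), a distance of √(2.1² + 0.2²) ≈ 2.1.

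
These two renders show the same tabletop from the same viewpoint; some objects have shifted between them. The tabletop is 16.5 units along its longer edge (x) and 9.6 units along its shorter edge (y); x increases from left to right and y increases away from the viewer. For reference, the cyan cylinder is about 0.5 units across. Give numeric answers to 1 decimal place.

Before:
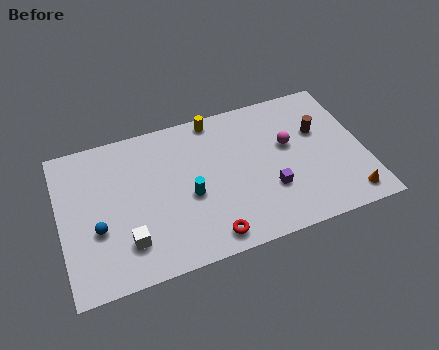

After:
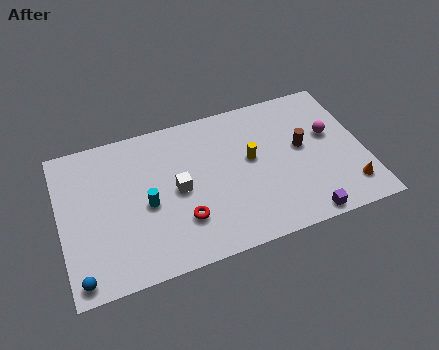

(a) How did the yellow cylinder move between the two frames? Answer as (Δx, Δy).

(1.7, -3.3)

The yellow cylinder was at about (8.7, 8.7) and moved to about (10.4, 5.4).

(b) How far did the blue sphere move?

2.8

From (1.9, 3.6) to (0.8, 1.0), the blue sphere covered √(1.1² + 2.6²) ≈ 2.8 units.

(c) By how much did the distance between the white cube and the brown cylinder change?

-4.5

The distance was about 11.4 in the first image and 6.9 in the second, so they moved 4.5 units closer together.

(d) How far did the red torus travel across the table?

2.0

The red torus was near (7.7, 1.2) before and (6.4, 2.7) after, so it travelled √(1.3² + 1.5²) ≈ 2.0 units.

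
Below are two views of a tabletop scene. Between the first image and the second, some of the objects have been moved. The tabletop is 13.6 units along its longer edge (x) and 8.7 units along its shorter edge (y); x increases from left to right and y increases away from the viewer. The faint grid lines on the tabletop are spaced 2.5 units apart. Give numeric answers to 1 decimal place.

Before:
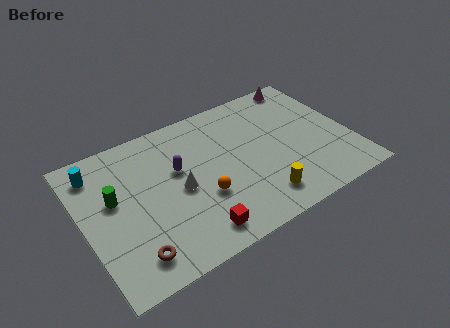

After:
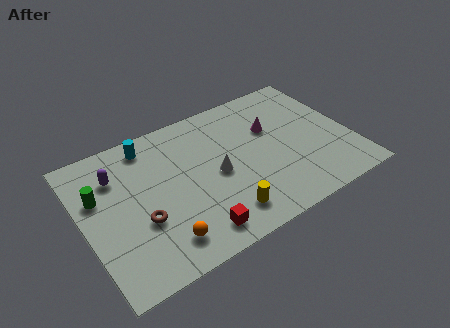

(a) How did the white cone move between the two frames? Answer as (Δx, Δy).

(1.9, 0.0)

The white cone was at about (4.8, 4.1) and moved to about (6.7, 4.1).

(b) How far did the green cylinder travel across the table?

0.9

From (1.6, 5.1) to (0.9, 5.6), the green cylinder covered √(0.7² + 0.5²) ≈ 0.9 units.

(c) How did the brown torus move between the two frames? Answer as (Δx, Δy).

(0.7, 1.7)

From the two frames, the brown torus sits at roughly (2.0, 1.5) before and (2.7, 3.2) after.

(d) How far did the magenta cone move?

3.2

The magenta cone was near (12.0, 7.9) before and (9.8, 5.6) after, so it travelled √(2.2² + 2.3²) ≈ 3.2 units.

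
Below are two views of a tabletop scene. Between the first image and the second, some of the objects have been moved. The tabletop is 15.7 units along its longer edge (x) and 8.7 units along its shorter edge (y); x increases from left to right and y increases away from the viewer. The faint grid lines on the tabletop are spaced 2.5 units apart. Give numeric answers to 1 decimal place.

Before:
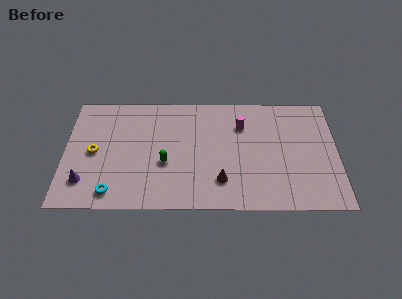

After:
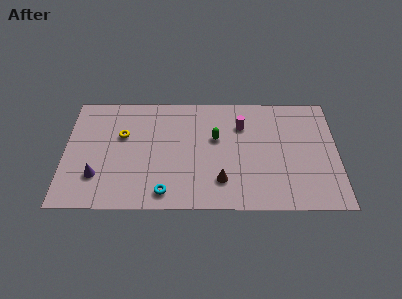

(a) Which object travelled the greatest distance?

the green capsule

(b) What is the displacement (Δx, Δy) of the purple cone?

(0.7, 0.4)

The purple cone was at about (1.2, 2.0) and moved to about (1.9, 2.4).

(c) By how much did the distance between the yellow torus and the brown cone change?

-1.0

The distance was about 7.6 in the first image and 6.6 in the second, so they moved 1.0 units closer together.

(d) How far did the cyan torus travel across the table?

3.0

The cyan torus moved from about (2.8, 1.2) to (5.8, 1.2), a distance of √(3.0² + 0.0²) ≈ 3.0.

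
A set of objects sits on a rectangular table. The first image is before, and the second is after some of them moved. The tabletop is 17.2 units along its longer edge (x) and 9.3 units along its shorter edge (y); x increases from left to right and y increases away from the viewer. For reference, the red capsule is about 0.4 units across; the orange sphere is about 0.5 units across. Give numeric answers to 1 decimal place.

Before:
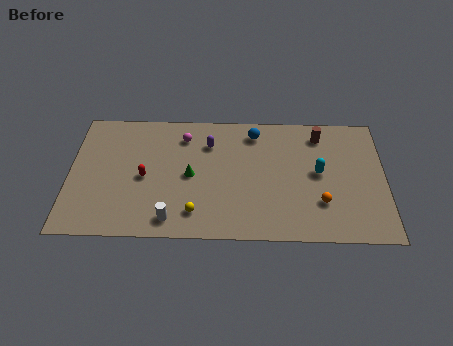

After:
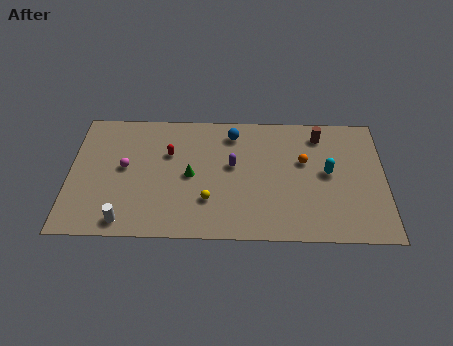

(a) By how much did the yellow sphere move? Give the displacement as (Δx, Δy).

(0.7, 0.9)

From the two frames, the yellow sphere sits at roughly (6.9, 1.8) before and (7.6, 2.7) after.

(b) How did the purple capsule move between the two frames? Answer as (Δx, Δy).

(1.3, -1.6)

From the two frames, the purple capsule sits at roughly (7.6, 6.9) before and (8.9, 5.3) after.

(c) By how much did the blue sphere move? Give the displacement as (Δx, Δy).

(-1.2, -0.1)

From the two frames, the blue sphere sits at roughly (10.1, 7.8) before and (8.9, 7.7) after.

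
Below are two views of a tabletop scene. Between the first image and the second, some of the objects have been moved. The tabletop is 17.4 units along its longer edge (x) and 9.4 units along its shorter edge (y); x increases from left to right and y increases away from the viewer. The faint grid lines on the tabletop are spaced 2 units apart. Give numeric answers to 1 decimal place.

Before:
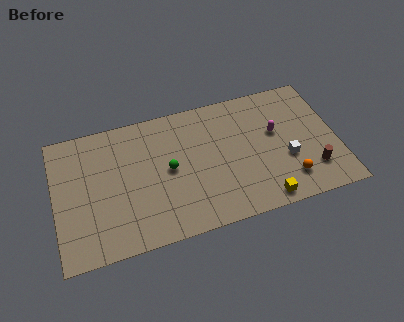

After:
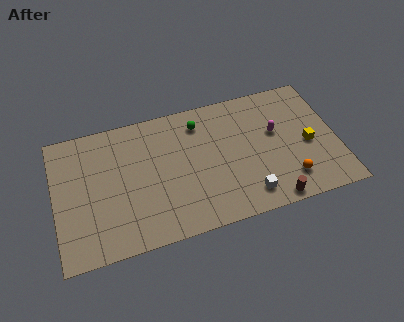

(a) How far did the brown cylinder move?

3.1

From (15.7, 2.3) to (13.0, 0.8), the brown cylinder covered √(2.7² + 1.5²) ≈ 3.1 units.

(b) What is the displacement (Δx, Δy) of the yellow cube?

(3.1, 3.2)

From the two frames, the yellow cube sits at roughly (12.5, 1.0) before and (15.6, 4.2) after.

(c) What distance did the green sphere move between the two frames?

3.5

The green sphere moved from about (7.0, 4.8) to (9.1, 7.6), a distance of √(2.1² + 2.8²) ≈ 3.5.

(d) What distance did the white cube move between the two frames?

3.2

From (14.2, 3.5) to (11.6, 1.6), the white cube covered √(2.6² + 1.9²) ≈ 3.2 units.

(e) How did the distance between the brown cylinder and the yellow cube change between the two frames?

+0.8

The distance was about 3.5 in the first image and 4.3 in the second, so they moved 0.8 units further apart.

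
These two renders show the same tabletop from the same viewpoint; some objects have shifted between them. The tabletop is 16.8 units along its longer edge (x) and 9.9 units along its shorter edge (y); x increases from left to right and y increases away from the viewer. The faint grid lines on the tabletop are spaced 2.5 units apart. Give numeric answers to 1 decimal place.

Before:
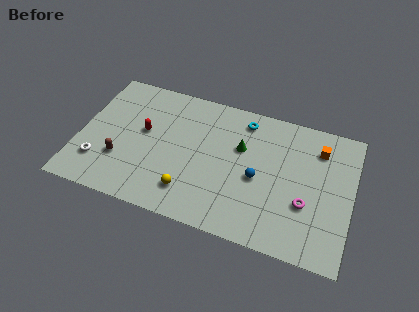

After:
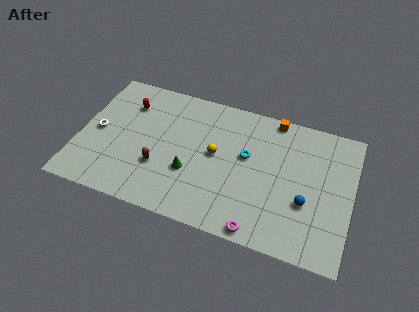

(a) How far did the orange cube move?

3.2

The orange cube moved from about (14.6, 7.7) to (11.7, 9.1), a distance of √(2.9² + 1.4²) ≈ 3.2.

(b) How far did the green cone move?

4.0

The green cone was near (9.9, 6.3) before and (7.0, 3.5) after, so it travelled √(2.9² + 2.8²) ≈ 4.0 units.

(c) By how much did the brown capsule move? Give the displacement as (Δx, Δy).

(2.4, 0.2)

The brown capsule started near (2.7, 3.1) and ended near (5.1, 3.3).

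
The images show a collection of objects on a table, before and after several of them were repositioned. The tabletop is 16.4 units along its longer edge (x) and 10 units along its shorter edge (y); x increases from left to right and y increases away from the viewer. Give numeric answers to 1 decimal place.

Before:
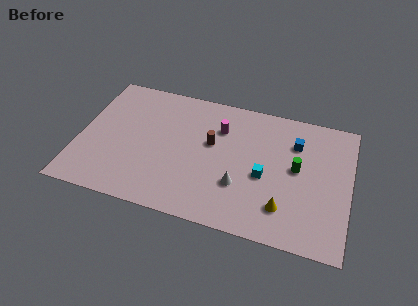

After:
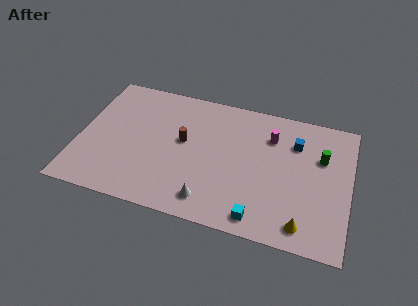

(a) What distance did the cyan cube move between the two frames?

3.1

The cyan cube was near (11.3, 4.3) before and (11.2, 1.2) after, so it travelled √(0.1² + 3.1²) ≈ 3.1 units.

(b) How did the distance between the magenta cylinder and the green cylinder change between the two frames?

-1.9

The distance was about 5.1 in the first image and 3.2 in the second, so they moved 1.9 units closer together.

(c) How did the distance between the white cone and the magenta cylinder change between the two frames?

+2.4

Before: roughly 4.3 units apart; after: 6.7. That's 2.4 units further apart.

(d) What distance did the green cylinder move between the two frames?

1.8

The green cylinder moved from about (13.2, 5.4) to (14.6, 6.6), a distance of √(1.4² + 1.2²) ≈ 1.8.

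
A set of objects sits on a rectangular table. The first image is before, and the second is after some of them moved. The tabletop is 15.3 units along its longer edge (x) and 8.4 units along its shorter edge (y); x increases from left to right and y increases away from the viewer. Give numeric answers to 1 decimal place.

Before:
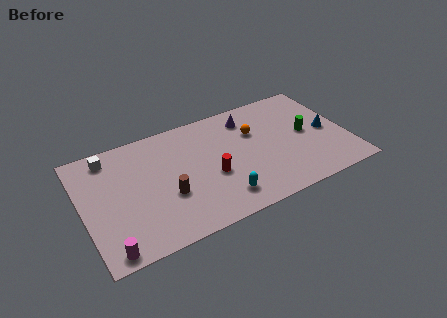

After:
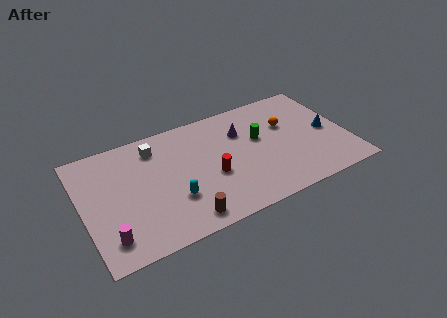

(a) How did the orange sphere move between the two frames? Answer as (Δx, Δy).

(1.9, -0.2)

The orange sphere started near (10.1, 5.6) and ended near (12.0, 5.4).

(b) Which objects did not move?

the blue cone and the red cylinder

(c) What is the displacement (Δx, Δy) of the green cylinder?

(-2.7, 0.7)

The green cylinder was at about (13.0, 4.3) and moved to about (10.3, 5.0).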